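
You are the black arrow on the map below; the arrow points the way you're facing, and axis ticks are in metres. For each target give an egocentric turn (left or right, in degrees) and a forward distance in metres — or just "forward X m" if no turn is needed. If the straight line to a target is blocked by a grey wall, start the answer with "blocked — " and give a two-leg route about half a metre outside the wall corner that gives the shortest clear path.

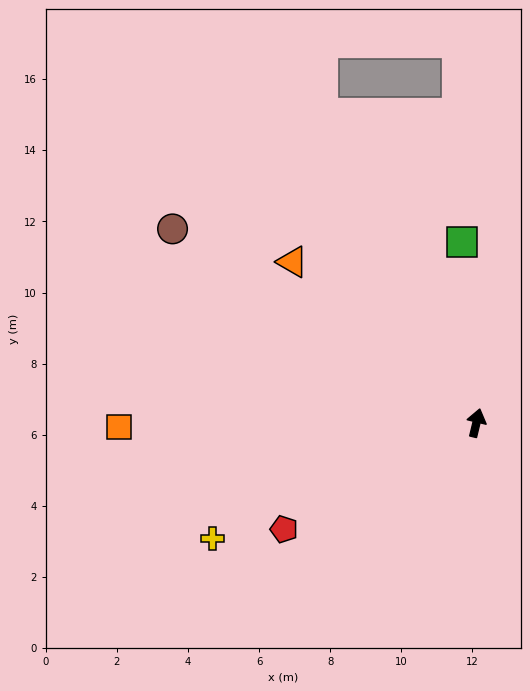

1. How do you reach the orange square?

turn left 104°, forward 10.1 m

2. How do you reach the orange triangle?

turn left 62°, forward 6.9 m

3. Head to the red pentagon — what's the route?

turn left 132°, forward 6.2 m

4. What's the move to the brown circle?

turn left 71°, forward 10.1 m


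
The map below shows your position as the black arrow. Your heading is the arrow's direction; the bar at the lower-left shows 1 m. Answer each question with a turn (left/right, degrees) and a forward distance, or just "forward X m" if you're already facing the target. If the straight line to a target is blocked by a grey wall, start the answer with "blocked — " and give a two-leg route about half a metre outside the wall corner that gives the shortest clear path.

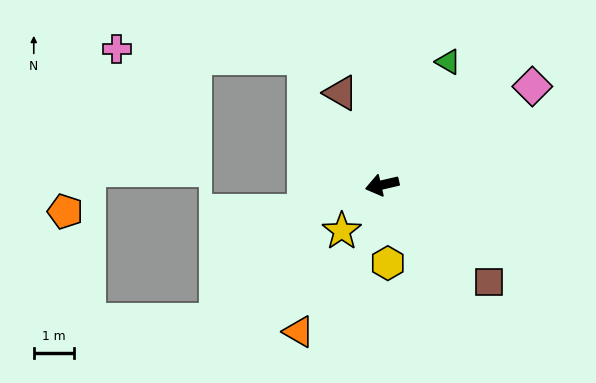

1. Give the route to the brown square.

turn left 125°, forward 3.6 m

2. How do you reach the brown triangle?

turn right 79°, forward 2.5 m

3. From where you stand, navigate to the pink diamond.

turn right 160°, forward 4.5 m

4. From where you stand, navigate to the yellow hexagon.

turn left 81°, forward 2.0 m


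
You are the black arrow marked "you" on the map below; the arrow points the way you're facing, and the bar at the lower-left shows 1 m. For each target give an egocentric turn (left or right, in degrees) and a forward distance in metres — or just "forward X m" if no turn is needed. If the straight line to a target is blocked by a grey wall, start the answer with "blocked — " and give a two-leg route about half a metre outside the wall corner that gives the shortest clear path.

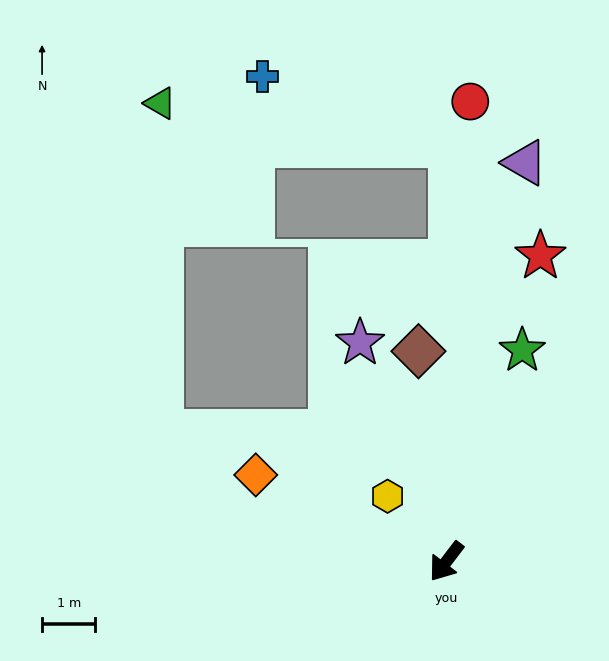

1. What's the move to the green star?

turn right 162°, forward 4.2 m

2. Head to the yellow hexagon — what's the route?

turn right 101°, forward 1.6 m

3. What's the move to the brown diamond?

turn right 135°, forward 4.0 m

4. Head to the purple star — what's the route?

turn right 121°, forward 4.4 m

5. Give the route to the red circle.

turn right 146°, forward 8.6 m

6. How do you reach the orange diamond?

turn right 77°, forward 3.9 m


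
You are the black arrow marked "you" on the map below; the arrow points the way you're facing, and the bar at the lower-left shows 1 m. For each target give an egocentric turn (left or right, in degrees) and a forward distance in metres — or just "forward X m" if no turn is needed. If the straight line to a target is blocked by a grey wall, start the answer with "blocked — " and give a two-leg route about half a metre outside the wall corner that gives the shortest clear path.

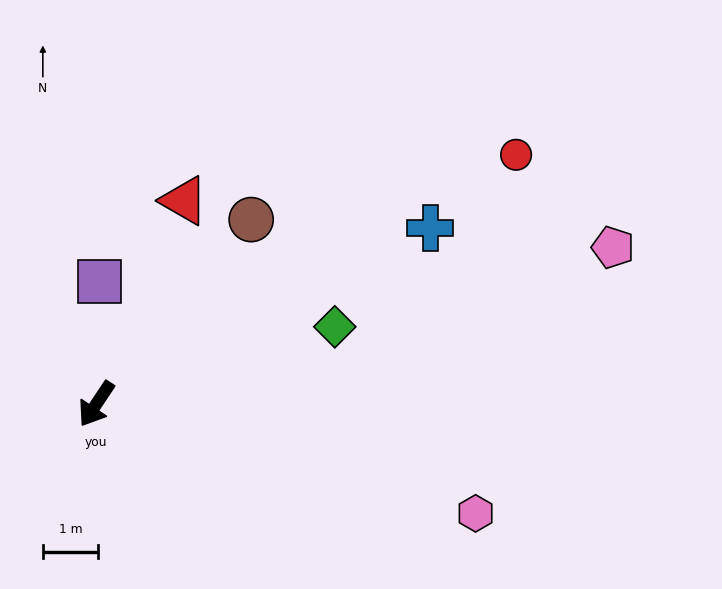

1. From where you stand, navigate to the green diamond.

turn left 142°, forward 4.6 m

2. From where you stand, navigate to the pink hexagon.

turn left 108°, forward 7.2 m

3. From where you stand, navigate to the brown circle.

turn left 174°, forward 4.4 m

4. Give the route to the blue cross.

turn left 151°, forward 6.9 m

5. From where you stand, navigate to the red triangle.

turn right 170°, forward 4.0 m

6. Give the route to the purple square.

turn right 148°, forward 2.2 m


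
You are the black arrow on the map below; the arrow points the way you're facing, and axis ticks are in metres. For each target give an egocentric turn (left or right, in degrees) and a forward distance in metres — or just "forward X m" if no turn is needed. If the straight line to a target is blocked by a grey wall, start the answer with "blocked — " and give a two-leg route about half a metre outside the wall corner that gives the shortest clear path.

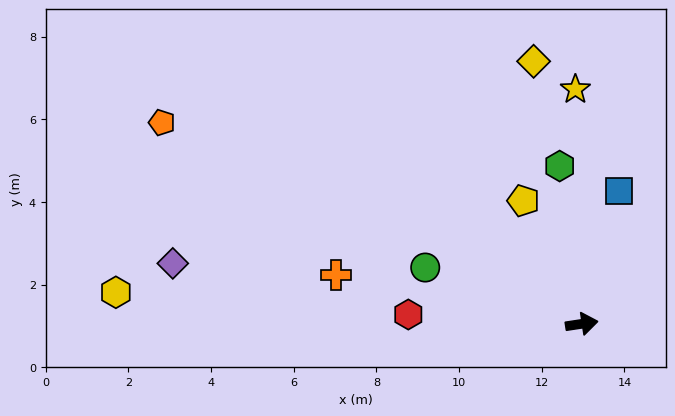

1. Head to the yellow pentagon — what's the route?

turn left 107°, forward 3.3 m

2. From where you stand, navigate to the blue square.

turn left 66°, forward 3.3 m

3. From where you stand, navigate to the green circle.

turn left 152°, forward 4.0 m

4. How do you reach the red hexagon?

turn left 168°, forward 4.2 m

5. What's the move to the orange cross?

turn left 160°, forward 6.1 m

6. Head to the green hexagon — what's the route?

turn left 89°, forward 3.9 m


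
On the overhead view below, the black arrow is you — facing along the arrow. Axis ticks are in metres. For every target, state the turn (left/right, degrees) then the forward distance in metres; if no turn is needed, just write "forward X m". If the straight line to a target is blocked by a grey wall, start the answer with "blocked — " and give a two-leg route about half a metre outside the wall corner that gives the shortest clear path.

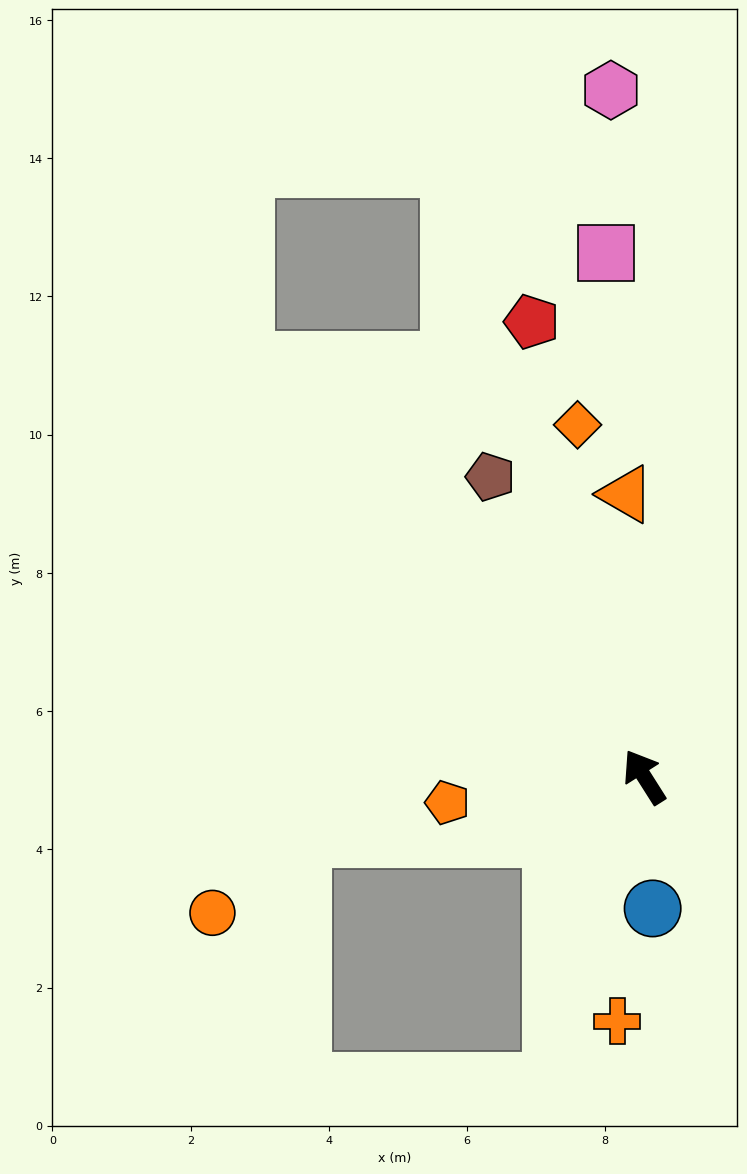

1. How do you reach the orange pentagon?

turn left 65°, forward 2.9 m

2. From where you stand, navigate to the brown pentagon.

turn right 5°, forward 4.9 m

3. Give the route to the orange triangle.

turn right 29°, forward 4.1 m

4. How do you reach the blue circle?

turn left 151°, forward 1.9 m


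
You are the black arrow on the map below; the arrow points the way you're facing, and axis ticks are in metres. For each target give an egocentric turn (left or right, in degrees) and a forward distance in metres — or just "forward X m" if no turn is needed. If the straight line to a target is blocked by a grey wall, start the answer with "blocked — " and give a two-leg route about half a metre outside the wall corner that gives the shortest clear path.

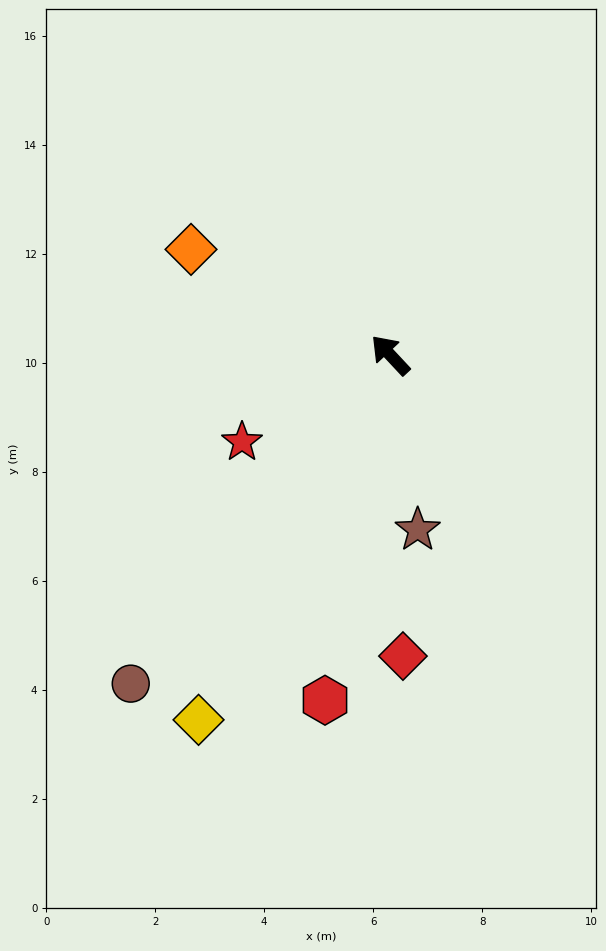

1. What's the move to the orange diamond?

turn left 19°, forward 4.1 m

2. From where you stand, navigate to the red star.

turn left 77°, forward 3.2 m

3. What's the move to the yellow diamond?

turn left 109°, forward 7.6 m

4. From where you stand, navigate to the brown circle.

turn left 99°, forward 7.7 m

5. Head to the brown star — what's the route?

turn left 146°, forward 3.2 m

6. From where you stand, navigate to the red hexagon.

turn left 126°, forward 6.4 m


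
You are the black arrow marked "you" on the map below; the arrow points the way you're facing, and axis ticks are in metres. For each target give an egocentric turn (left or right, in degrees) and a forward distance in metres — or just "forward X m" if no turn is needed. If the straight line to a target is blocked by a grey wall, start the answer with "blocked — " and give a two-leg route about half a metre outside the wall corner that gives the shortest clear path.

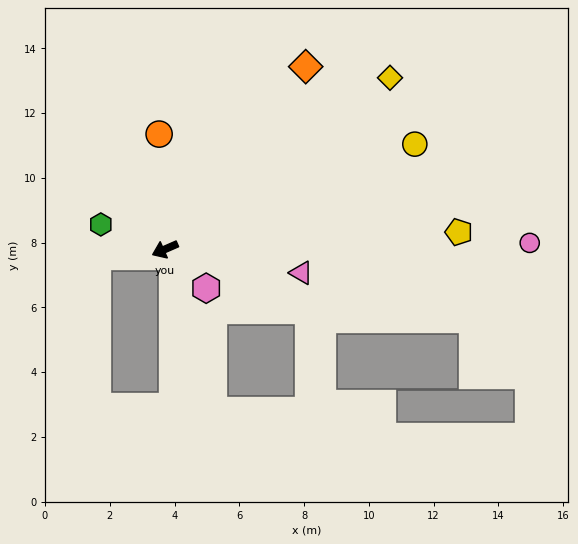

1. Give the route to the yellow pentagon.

turn left 160°, forward 9.1 m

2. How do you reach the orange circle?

turn right 111°, forward 3.6 m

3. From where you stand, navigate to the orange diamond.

turn right 151°, forward 7.1 m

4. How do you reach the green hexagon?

turn right 45°, forward 2.1 m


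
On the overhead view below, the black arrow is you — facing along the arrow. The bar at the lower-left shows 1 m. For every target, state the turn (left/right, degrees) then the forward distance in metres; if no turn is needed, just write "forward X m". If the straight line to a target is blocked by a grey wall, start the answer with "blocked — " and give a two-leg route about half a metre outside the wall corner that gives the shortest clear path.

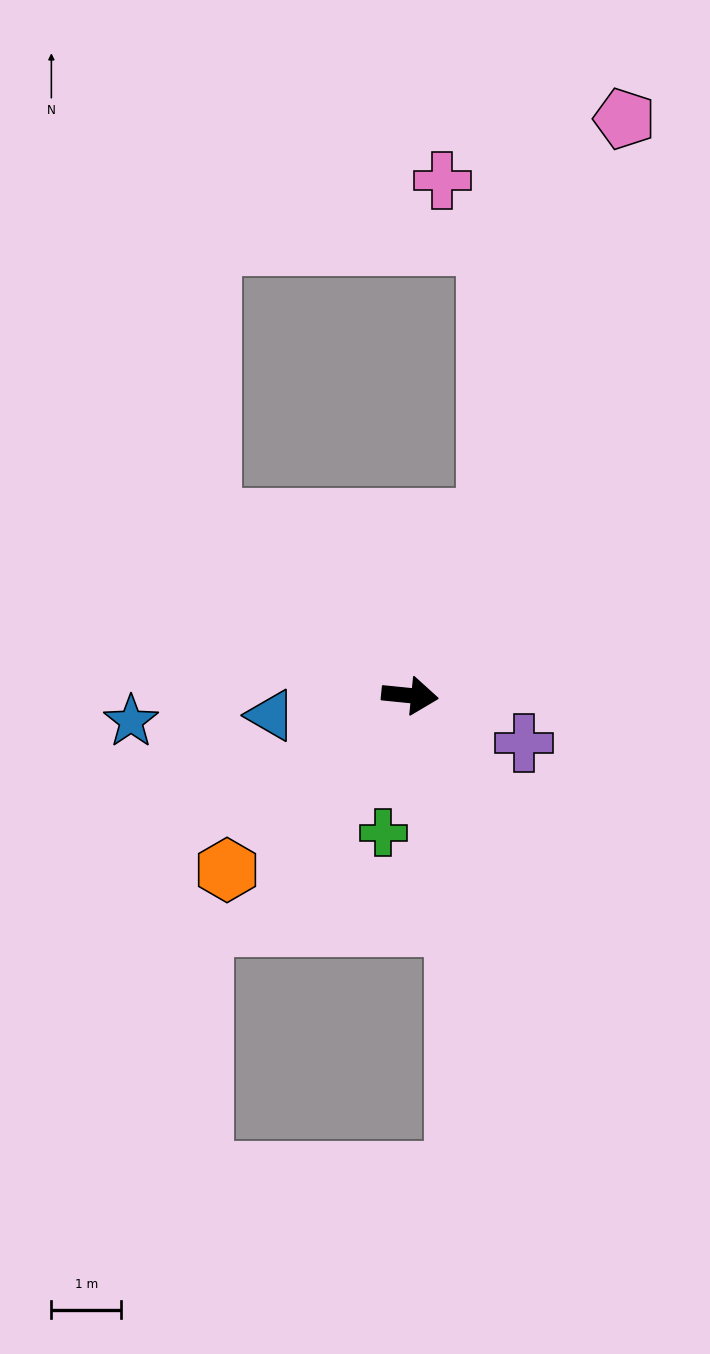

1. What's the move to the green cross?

turn right 95°, forward 2.0 m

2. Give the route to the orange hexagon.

turn right 131°, forward 3.6 m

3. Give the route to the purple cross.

turn right 17°, forward 1.8 m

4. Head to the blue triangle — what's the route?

turn right 166°, forward 2.0 m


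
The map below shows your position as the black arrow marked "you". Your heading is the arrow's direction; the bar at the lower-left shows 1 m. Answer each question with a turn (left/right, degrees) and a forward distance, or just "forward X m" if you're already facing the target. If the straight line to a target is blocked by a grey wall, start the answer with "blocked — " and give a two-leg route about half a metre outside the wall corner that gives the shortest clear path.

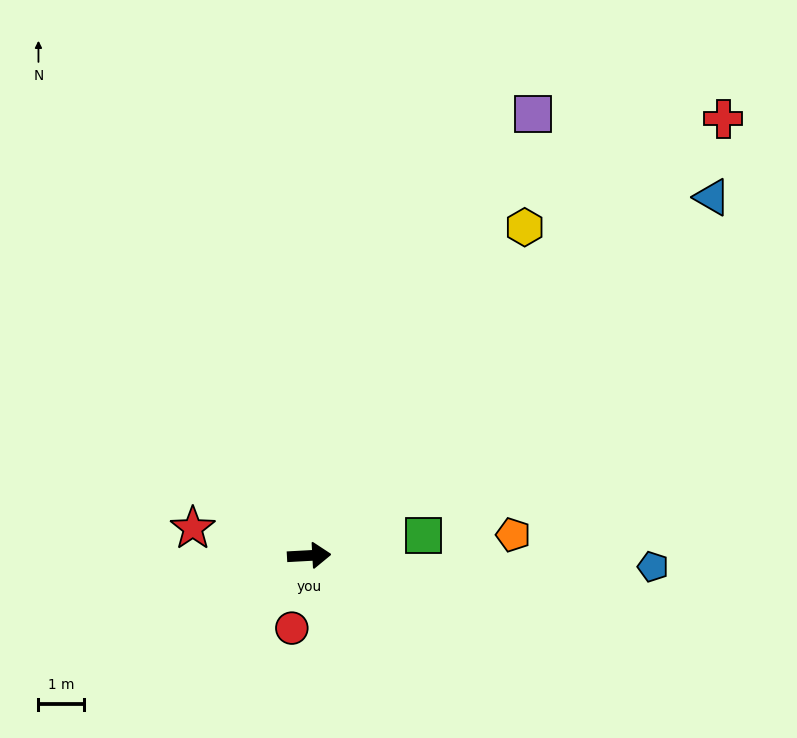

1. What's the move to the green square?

turn left 7°, forward 2.5 m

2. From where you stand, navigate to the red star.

turn left 164°, forward 2.6 m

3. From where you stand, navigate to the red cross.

turn left 43°, forward 13.1 m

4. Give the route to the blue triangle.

turn left 39°, forward 11.7 m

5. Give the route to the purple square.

turn left 60°, forward 10.8 m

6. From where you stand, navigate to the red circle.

turn right 106°, forward 1.6 m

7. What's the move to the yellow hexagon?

turn left 54°, forward 8.5 m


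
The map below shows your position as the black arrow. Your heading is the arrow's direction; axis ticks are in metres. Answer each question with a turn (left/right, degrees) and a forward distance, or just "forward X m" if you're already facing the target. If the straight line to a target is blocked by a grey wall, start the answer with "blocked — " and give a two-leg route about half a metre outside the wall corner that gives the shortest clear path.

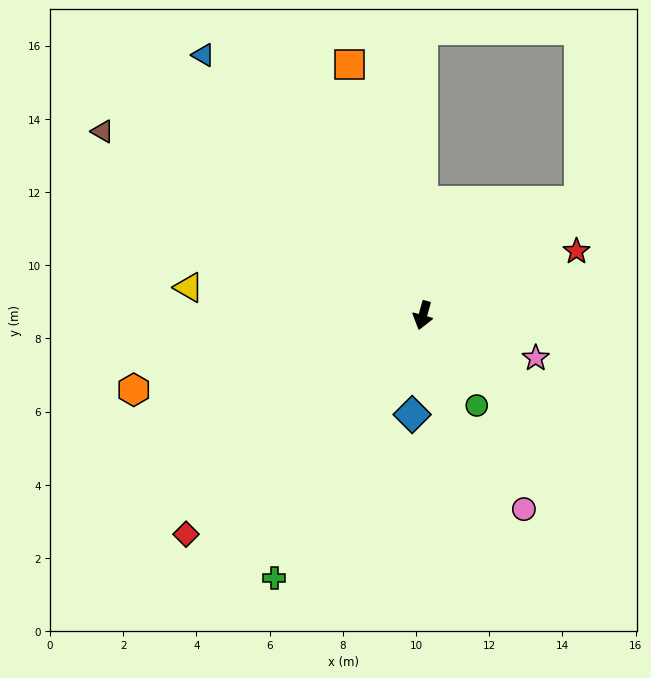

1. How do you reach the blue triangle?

turn right 124°, forward 9.3 m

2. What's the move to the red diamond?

turn right 32°, forward 8.8 m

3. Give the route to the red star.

turn left 128°, forward 4.5 m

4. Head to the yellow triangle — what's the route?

turn right 81°, forward 6.4 m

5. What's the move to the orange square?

turn right 148°, forward 7.1 m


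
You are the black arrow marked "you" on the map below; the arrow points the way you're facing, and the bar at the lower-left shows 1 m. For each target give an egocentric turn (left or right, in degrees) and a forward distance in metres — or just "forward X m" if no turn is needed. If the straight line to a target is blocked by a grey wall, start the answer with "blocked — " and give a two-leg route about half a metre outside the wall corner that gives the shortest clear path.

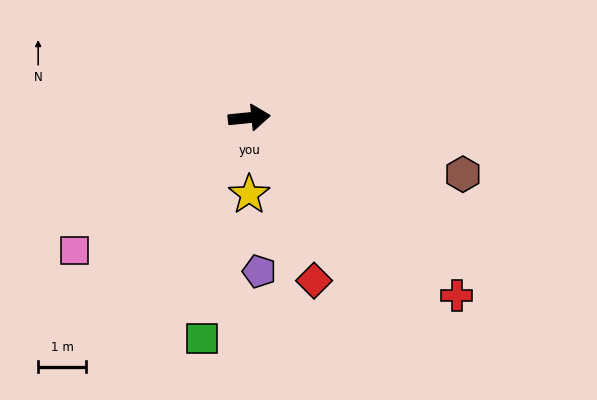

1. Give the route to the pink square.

turn right 148°, forward 4.6 m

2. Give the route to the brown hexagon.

turn right 21°, forward 4.6 m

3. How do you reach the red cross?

turn right 46°, forward 5.7 m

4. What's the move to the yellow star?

turn right 96°, forward 1.6 m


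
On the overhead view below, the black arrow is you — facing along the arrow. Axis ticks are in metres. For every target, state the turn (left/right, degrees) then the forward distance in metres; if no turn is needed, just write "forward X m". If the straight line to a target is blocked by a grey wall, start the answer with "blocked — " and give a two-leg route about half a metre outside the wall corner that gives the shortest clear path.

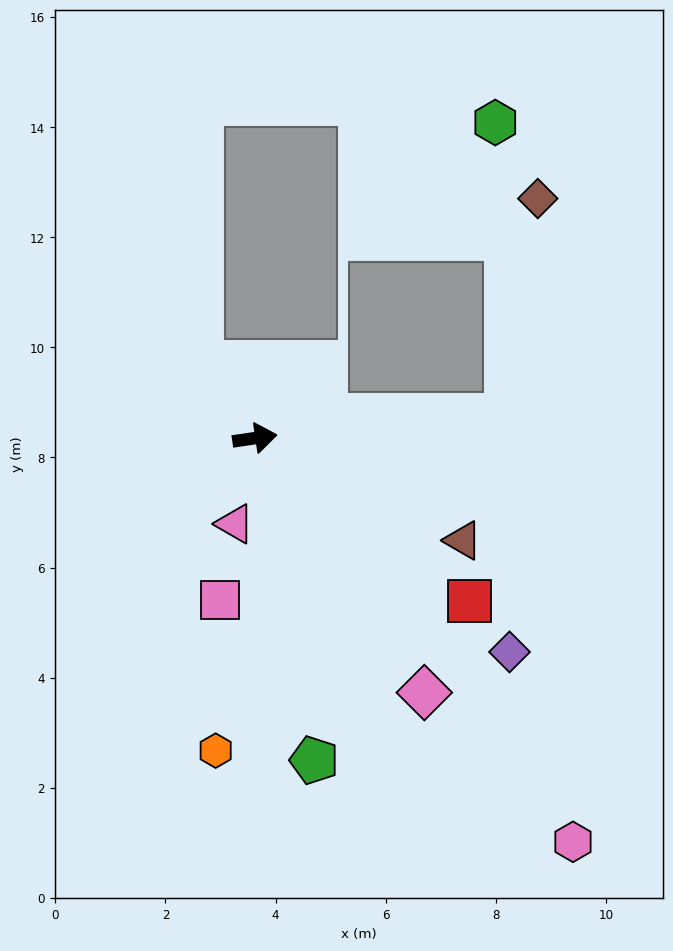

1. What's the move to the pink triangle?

turn right 112°, forward 1.6 m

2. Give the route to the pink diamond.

turn right 65°, forward 5.6 m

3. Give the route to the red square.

turn right 46°, forward 4.9 m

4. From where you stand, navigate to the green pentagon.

turn right 88°, forward 5.9 m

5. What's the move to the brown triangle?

turn right 35°, forward 4.2 m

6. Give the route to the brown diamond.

blocked — turn right 4°, forward 4.6 m, then turn left 78°, forward 4.0 m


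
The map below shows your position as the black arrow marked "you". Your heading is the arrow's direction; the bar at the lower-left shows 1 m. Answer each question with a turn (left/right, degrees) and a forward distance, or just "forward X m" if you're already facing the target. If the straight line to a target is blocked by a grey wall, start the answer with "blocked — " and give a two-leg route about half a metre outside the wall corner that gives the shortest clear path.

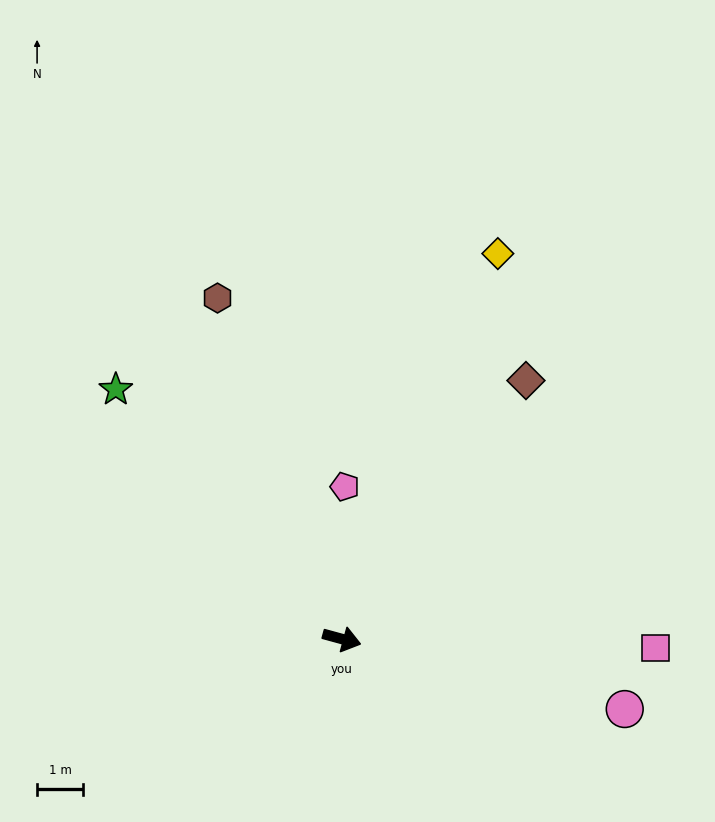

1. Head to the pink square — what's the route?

turn left 14°, forward 6.8 m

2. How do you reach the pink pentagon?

turn left 104°, forward 3.3 m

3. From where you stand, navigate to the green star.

turn left 147°, forward 7.3 m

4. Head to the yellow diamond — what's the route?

turn left 83°, forward 9.1 m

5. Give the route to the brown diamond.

turn left 70°, forward 6.9 m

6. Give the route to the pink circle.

forward 6.3 m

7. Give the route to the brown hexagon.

turn left 125°, forward 7.9 m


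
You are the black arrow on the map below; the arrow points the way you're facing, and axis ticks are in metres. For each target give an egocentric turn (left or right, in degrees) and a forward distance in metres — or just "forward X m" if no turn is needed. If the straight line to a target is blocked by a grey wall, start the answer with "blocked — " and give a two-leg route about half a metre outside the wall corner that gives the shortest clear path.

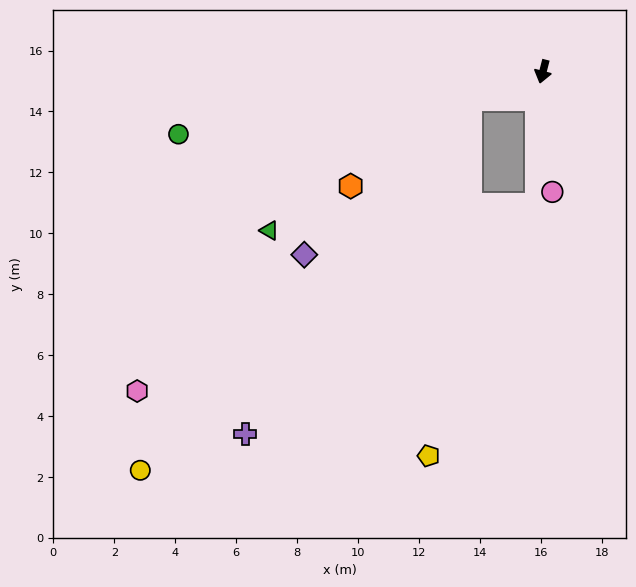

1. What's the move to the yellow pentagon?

blocked — turn right 56°, forward 2.6 m, then turn left 64°, forward 11.8 m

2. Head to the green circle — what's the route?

turn right 66°, forward 12.1 m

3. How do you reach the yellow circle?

blocked — turn right 56°, forward 2.6 m, then turn left 29°, forward 16.3 m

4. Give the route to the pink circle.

turn left 19°, forward 4.0 m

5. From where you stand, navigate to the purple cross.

blocked — turn right 56°, forward 2.6 m, then turn left 37°, forward 13.2 m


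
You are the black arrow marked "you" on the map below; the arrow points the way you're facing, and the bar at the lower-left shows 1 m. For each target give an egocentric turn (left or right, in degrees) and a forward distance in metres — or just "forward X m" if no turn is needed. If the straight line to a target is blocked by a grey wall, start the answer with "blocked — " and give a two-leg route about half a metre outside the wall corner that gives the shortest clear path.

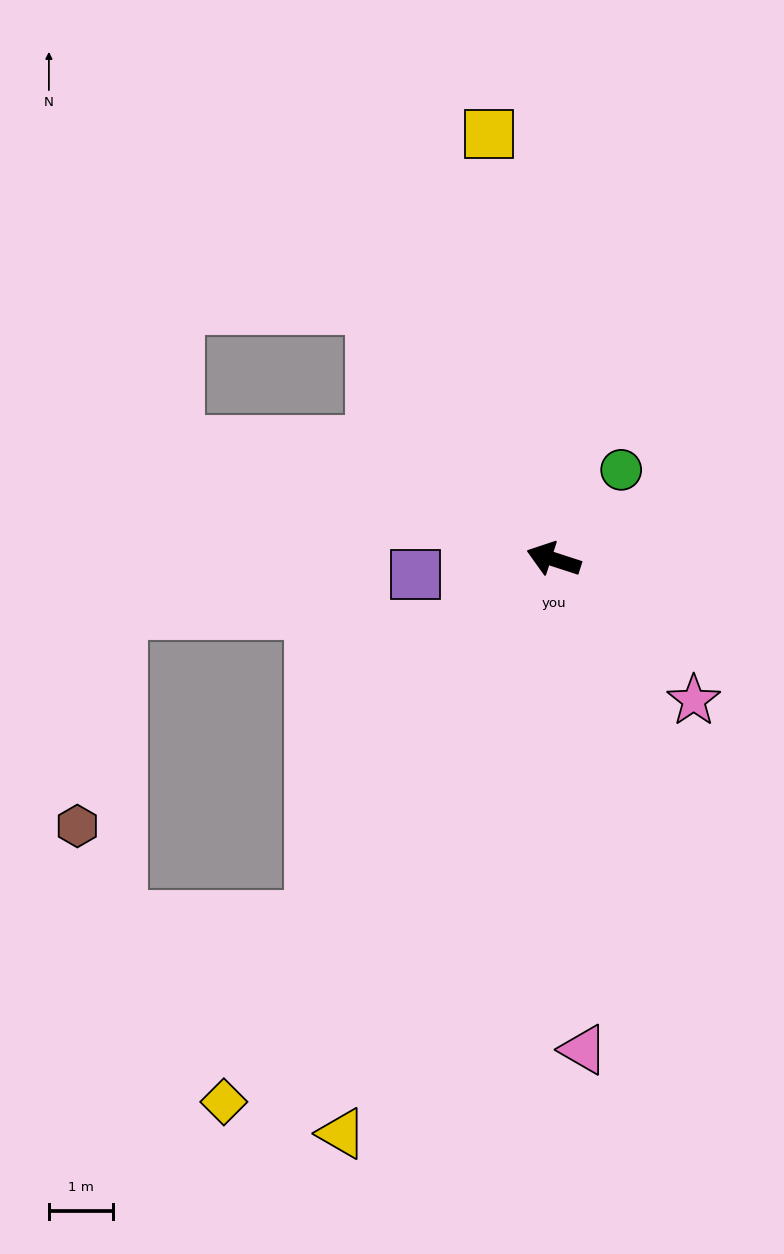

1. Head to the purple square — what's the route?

turn left 24°, forward 2.2 m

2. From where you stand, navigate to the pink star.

turn left 153°, forward 3.1 m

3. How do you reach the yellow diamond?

turn left 77°, forward 10.0 m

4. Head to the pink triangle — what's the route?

turn left 111°, forward 7.7 m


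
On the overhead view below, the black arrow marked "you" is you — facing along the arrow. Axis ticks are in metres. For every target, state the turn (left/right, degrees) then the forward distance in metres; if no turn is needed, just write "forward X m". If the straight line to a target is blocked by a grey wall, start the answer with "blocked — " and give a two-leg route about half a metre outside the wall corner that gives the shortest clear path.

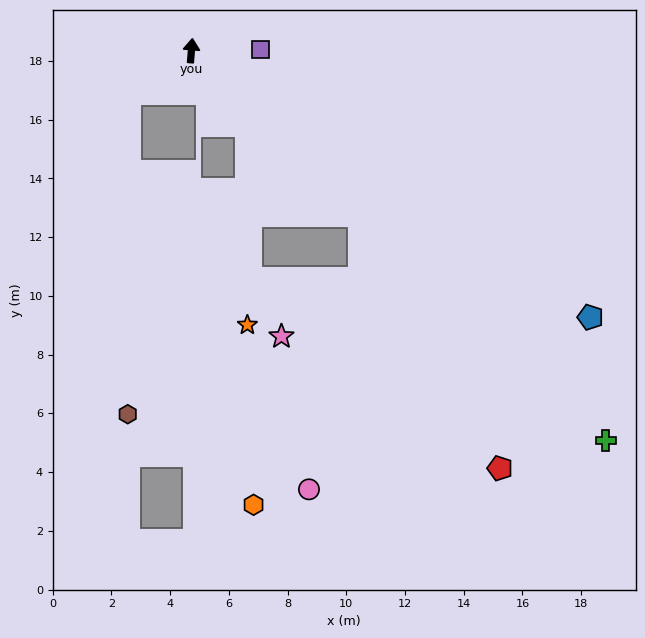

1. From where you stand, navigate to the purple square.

turn right 84°, forward 2.3 m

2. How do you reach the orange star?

blocked — turn right 138°, forward 3.1 m, then turn right 37°, forward 6.8 m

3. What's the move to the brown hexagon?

blocked — turn left 129°, forward 2.6 m, then turn left 55°, forward 11.0 m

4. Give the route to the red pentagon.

blocked — turn right 129°, forward 8.0 m, then turn right 17°, forward 9.9 m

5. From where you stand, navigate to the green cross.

turn right 128°, forward 19.4 m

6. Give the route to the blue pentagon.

turn right 119°, forward 16.3 m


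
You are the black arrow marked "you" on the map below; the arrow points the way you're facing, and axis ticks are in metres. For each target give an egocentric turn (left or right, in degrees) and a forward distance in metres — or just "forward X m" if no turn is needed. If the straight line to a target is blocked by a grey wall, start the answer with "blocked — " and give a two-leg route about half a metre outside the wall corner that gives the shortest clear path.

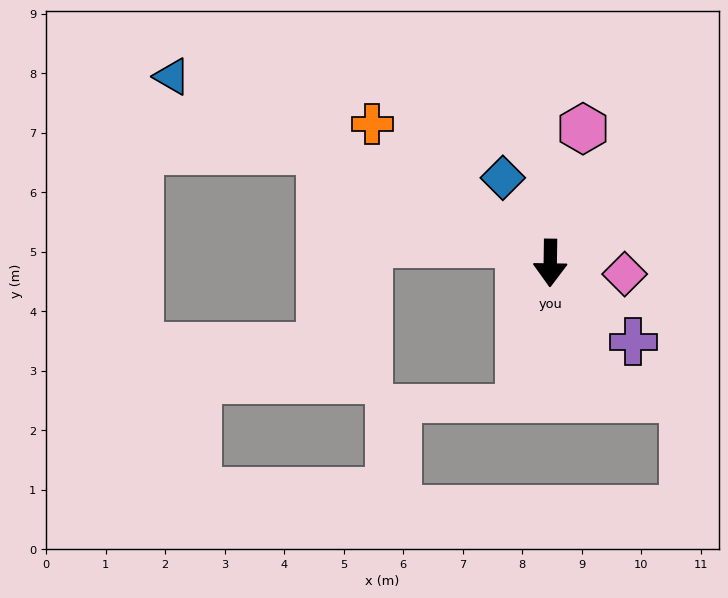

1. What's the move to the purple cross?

turn left 47°, forward 1.9 m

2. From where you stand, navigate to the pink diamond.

turn left 82°, forward 1.3 m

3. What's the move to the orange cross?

turn right 127°, forward 3.8 m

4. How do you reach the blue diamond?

turn right 150°, forward 1.6 m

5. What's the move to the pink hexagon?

turn left 167°, forward 2.3 m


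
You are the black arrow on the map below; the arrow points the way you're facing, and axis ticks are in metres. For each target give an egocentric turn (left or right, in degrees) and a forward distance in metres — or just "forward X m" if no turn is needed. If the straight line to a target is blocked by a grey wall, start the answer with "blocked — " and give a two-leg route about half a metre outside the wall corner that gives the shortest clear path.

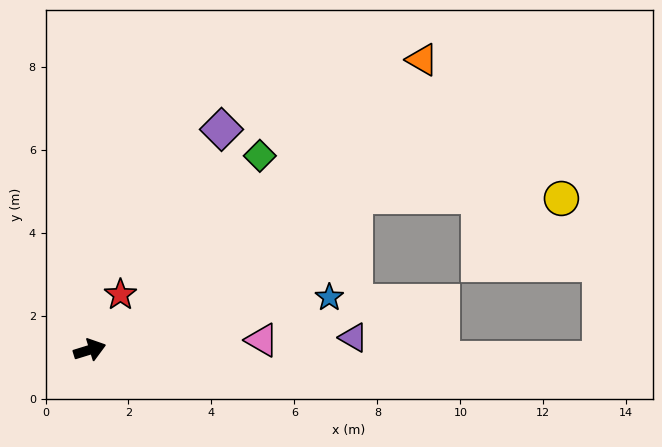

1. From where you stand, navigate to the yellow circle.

blocked — turn left 13°, forward 7.4 m, then turn right 31°, forward 5.0 m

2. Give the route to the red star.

turn left 44°, forward 1.5 m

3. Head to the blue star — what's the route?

turn right 5°, forward 5.9 m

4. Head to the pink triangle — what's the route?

turn right 14°, forward 4.2 m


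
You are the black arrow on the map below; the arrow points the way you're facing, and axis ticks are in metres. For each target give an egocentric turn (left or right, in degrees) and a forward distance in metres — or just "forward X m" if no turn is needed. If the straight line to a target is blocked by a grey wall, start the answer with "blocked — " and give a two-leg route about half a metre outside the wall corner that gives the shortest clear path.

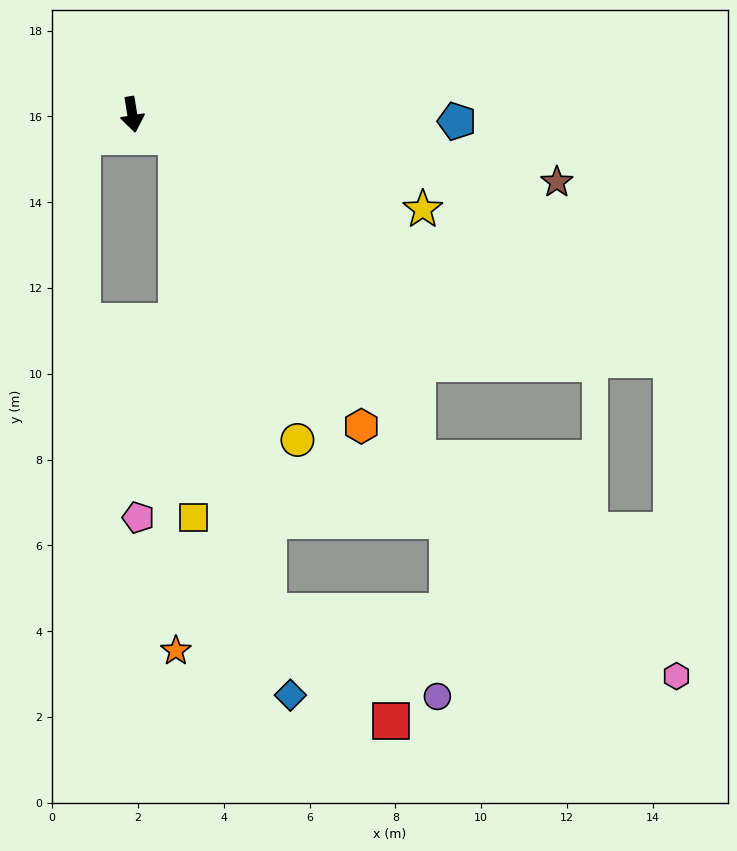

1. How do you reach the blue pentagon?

turn left 80°, forward 7.6 m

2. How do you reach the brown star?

turn left 72°, forward 10.0 m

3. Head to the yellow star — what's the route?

turn left 63°, forward 7.1 m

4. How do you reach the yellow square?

blocked — turn left 54°, forward 1.1 m, then turn right 61°, forward 8.9 m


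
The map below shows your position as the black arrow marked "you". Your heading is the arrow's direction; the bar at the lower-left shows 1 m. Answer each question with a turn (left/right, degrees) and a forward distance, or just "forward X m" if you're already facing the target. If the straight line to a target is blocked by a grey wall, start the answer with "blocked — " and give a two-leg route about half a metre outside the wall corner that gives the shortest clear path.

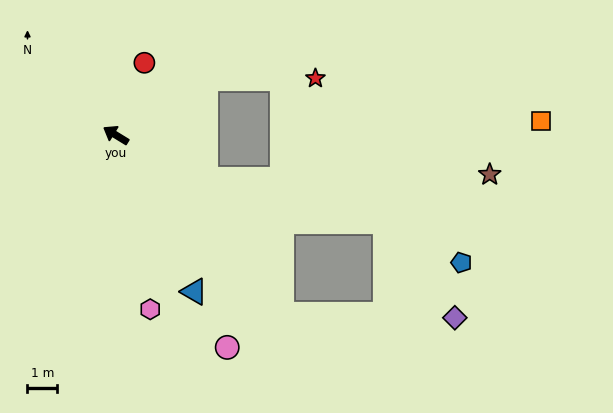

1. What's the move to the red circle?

turn right 80°, forward 2.6 m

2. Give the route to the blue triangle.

turn left 148°, forward 5.9 m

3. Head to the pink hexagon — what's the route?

turn left 133°, forward 6.0 m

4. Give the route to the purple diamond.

blocked — turn left 164°, forward 8.2 m, then turn left 46°, forward 5.8 m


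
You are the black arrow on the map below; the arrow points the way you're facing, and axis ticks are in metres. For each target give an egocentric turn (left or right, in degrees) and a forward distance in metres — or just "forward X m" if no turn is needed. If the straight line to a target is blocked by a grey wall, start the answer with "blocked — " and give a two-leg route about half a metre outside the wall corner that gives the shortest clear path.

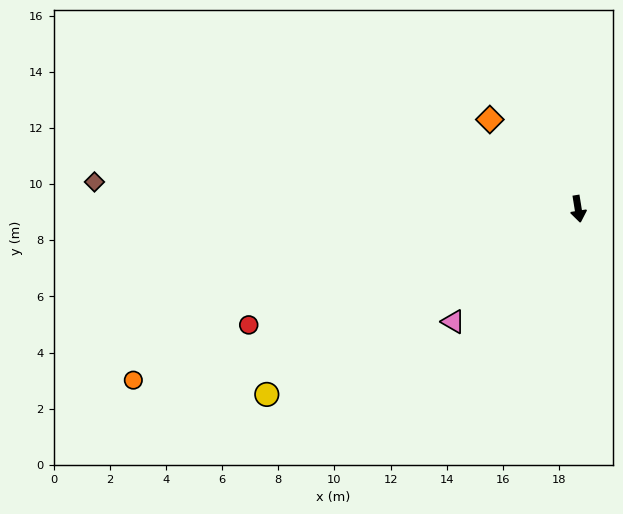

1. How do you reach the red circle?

turn right 80°, forward 12.4 m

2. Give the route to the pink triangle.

turn right 57°, forward 6.0 m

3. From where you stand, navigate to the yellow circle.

turn right 68°, forward 12.9 m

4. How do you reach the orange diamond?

turn right 144°, forward 4.5 m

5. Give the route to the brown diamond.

turn right 102°, forward 17.3 m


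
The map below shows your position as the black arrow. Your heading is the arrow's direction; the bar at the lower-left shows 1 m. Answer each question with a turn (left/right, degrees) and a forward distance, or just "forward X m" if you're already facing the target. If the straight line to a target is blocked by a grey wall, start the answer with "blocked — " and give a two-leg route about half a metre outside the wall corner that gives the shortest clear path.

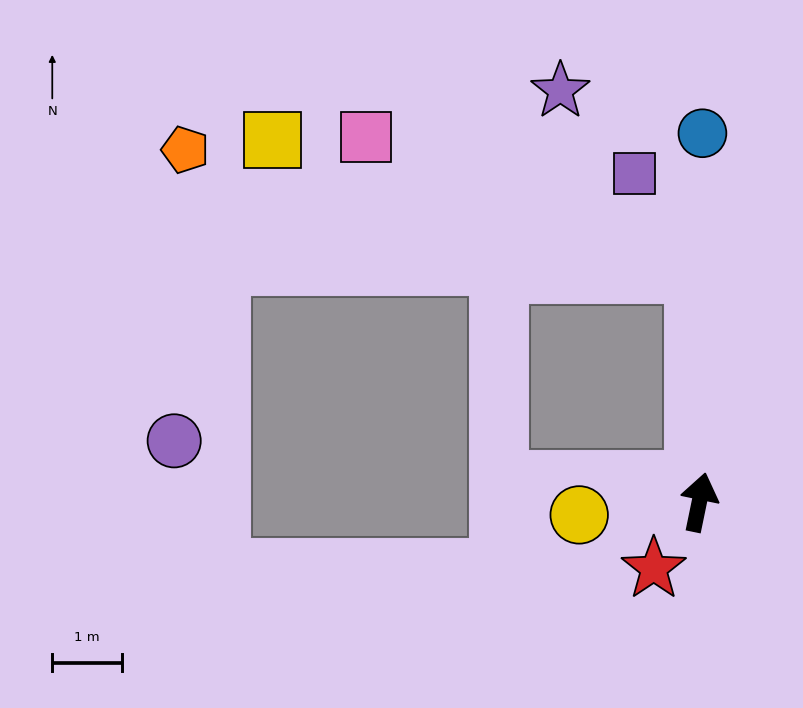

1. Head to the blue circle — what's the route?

turn left 11°, forward 5.3 m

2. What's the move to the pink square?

blocked — turn left 13°, forward 3.3 m, then turn left 66°, forward 5.1 m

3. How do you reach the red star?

turn left 157°, forward 1.2 m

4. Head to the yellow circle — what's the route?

turn left 108°, forward 1.7 m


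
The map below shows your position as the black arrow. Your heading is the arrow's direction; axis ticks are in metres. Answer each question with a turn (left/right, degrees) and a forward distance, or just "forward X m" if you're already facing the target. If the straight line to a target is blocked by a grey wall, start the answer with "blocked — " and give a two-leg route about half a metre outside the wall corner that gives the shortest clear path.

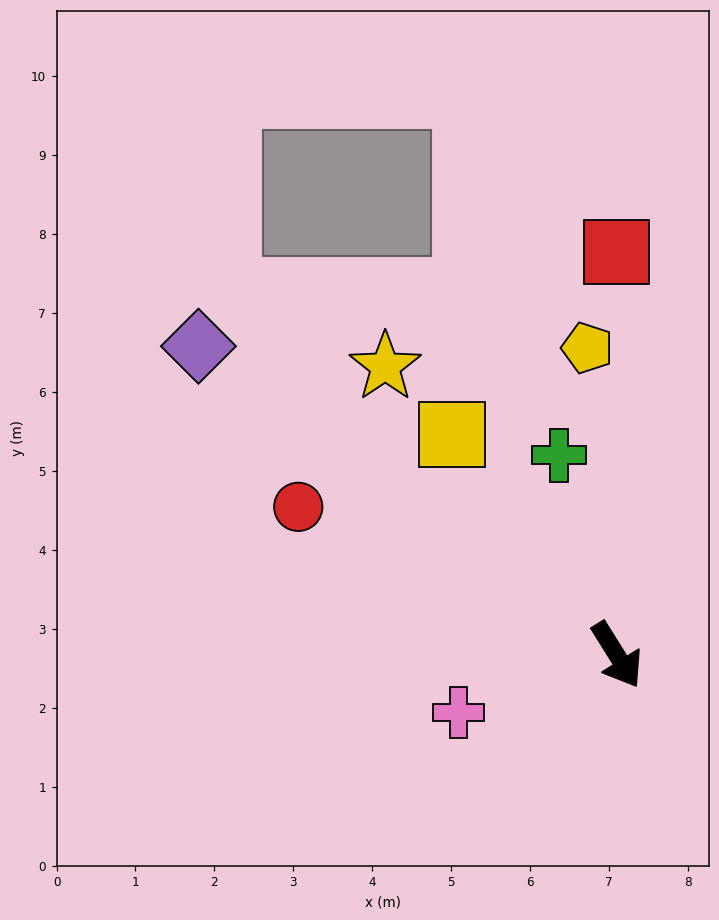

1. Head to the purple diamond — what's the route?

turn right 158°, forward 6.6 m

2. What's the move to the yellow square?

turn right 175°, forward 3.5 m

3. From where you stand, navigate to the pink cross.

turn right 102°, forward 2.1 m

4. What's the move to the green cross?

turn left 164°, forward 2.6 m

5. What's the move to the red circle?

turn right 147°, forward 4.5 m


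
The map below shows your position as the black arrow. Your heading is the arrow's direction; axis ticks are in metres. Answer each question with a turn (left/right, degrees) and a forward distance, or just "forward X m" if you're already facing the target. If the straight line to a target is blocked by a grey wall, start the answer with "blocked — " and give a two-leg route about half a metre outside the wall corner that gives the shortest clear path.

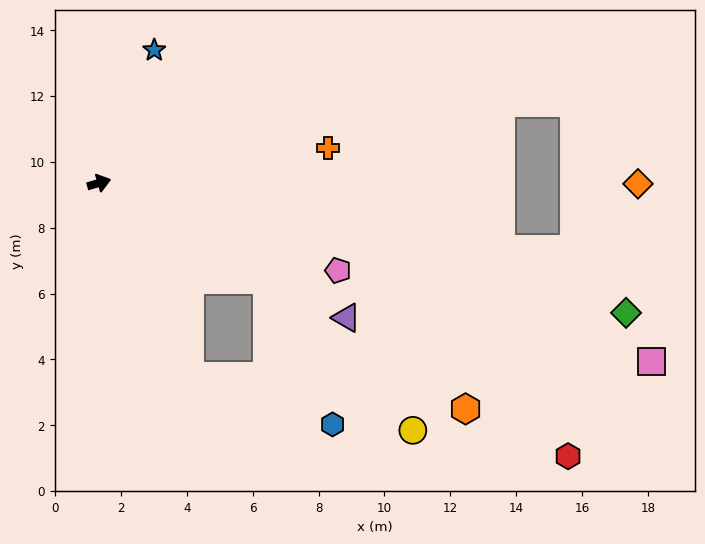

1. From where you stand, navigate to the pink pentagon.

turn right 37°, forward 7.7 m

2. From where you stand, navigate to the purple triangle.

turn right 45°, forward 8.6 m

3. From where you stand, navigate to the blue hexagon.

blocked — turn right 47°, forward 5.9 m, then turn right 35°, forward 4.8 m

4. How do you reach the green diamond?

turn right 30°, forward 16.5 m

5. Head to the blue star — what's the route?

turn left 51°, forward 4.4 m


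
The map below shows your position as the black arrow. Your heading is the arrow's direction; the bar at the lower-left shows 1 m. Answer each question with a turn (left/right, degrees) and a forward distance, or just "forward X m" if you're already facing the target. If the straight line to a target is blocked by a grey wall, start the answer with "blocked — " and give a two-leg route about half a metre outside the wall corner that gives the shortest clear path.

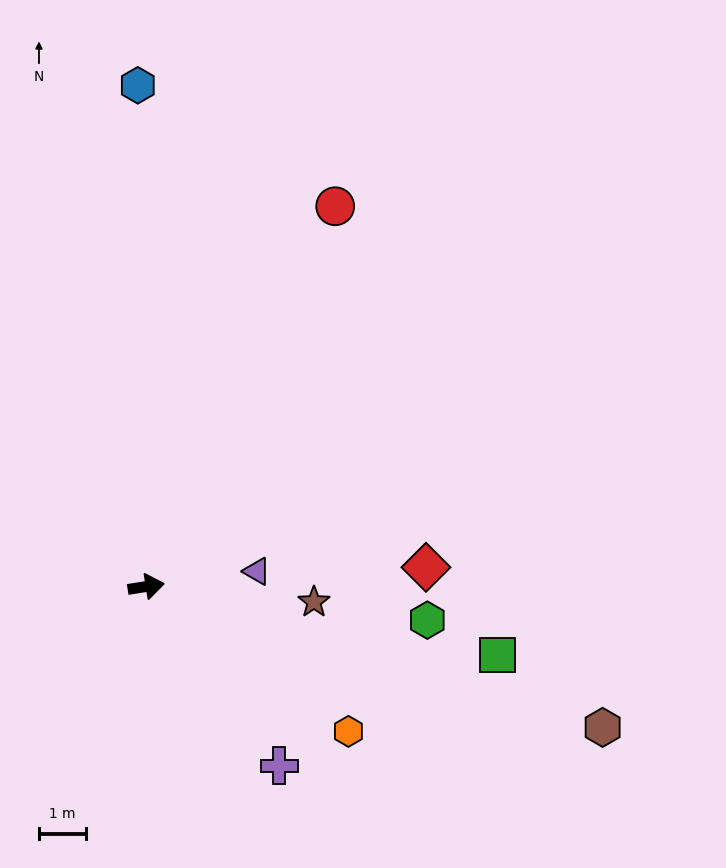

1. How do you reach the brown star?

turn right 14°, forward 3.6 m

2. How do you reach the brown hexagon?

turn right 26°, forward 10.2 m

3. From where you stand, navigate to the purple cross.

turn right 62°, forward 4.8 m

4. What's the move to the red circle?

turn left 55°, forward 9.1 m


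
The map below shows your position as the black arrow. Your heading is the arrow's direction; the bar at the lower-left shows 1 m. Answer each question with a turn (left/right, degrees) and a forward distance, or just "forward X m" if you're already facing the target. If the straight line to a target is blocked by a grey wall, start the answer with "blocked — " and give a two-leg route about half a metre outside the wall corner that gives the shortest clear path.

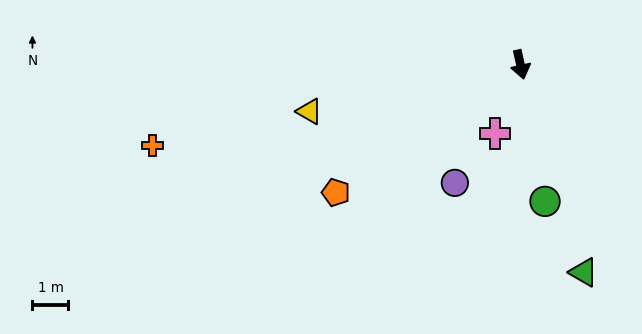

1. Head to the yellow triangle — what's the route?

turn right 90°, forward 6.0 m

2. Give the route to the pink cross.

turn right 33°, forward 2.0 m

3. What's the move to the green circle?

turn right 2°, forward 3.9 m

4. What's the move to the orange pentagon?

turn right 68°, forward 6.2 m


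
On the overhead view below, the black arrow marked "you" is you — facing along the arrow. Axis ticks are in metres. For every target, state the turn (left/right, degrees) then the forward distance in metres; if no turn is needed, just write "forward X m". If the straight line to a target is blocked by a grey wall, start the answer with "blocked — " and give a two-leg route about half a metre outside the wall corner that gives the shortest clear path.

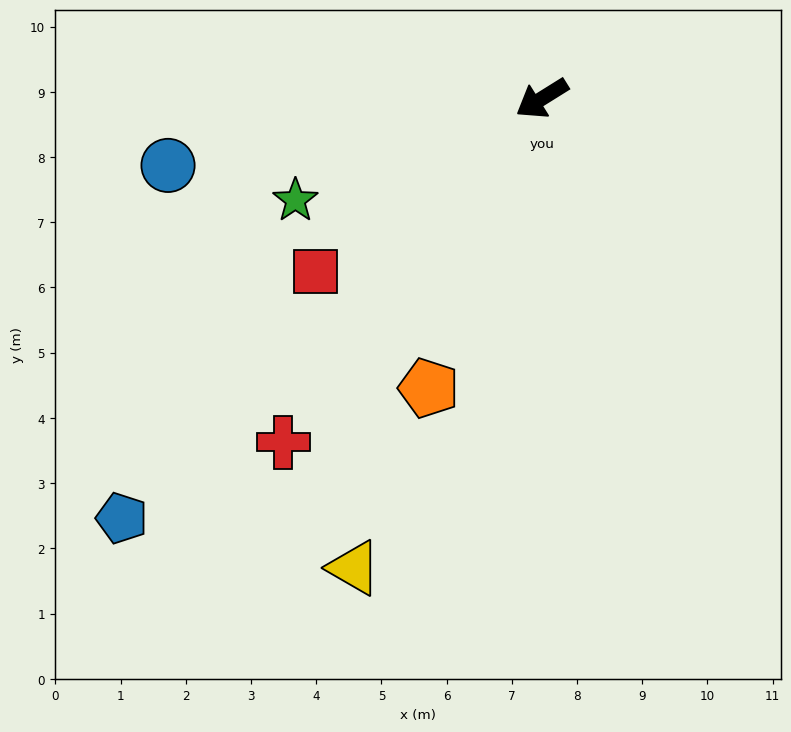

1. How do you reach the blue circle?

turn right 22°, forward 5.8 m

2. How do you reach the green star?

turn right 10°, forward 4.1 m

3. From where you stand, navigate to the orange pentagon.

turn left 37°, forward 4.8 m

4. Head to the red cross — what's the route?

turn left 21°, forward 6.6 m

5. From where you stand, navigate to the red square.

turn left 5°, forward 4.4 m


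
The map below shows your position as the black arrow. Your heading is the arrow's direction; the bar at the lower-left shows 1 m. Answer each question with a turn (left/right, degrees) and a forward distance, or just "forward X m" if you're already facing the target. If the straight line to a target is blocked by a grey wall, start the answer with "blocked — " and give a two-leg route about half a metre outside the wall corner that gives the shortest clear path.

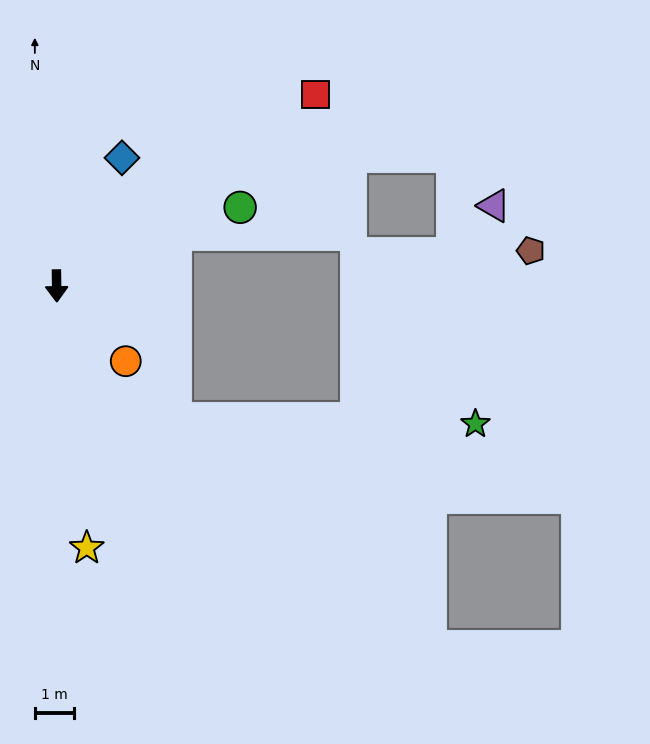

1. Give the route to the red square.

turn left 126°, forward 8.1 m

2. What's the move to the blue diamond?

turn left 152°, forward 3.6 m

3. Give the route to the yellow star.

turn left 6°, forward 6.7 m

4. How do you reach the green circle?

turn left 112°, forward 5.0 m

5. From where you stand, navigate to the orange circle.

turn left 42°, forward 2.6 m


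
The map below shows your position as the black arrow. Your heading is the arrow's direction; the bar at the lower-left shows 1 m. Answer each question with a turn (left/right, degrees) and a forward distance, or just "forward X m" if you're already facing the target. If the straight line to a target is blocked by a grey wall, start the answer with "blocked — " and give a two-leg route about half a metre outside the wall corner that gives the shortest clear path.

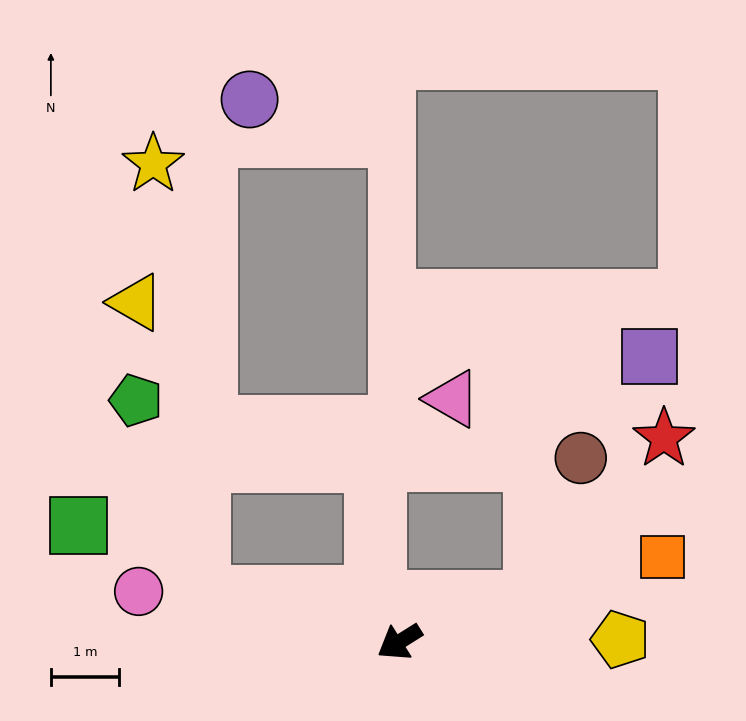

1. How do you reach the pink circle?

turn right 43°, forward 3.9 m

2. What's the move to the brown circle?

blocked — turn left 166°, forward 2.1 m, then turn left 53°, forward 2.2 m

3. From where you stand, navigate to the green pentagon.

blocked — turn right 46°, forward 3.0 m, then turn right 58°, forward 3.0 m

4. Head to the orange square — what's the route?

turn left 166°, forward 4.1 m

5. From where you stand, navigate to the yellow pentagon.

turn left 149°, forward 3.3 m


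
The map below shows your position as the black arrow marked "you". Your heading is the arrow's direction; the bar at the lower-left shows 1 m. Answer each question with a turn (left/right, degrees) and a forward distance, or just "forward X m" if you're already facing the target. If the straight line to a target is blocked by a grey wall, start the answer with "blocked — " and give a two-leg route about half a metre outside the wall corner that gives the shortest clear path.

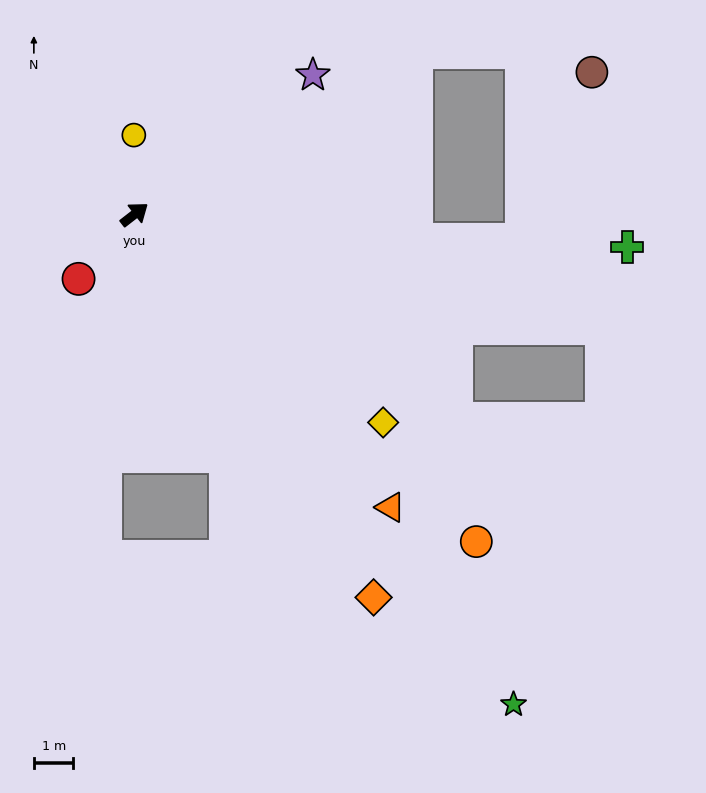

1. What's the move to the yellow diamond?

turn right 78°, forward 8.2 m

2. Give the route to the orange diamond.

turn right 96°, forward 11.4 m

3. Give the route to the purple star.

forward 5.7 m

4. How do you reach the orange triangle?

turn right 87°, forward 9.8 m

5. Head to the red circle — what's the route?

turn right 169°, forward 2.2 m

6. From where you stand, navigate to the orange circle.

turn right 82°, forward 12.0 m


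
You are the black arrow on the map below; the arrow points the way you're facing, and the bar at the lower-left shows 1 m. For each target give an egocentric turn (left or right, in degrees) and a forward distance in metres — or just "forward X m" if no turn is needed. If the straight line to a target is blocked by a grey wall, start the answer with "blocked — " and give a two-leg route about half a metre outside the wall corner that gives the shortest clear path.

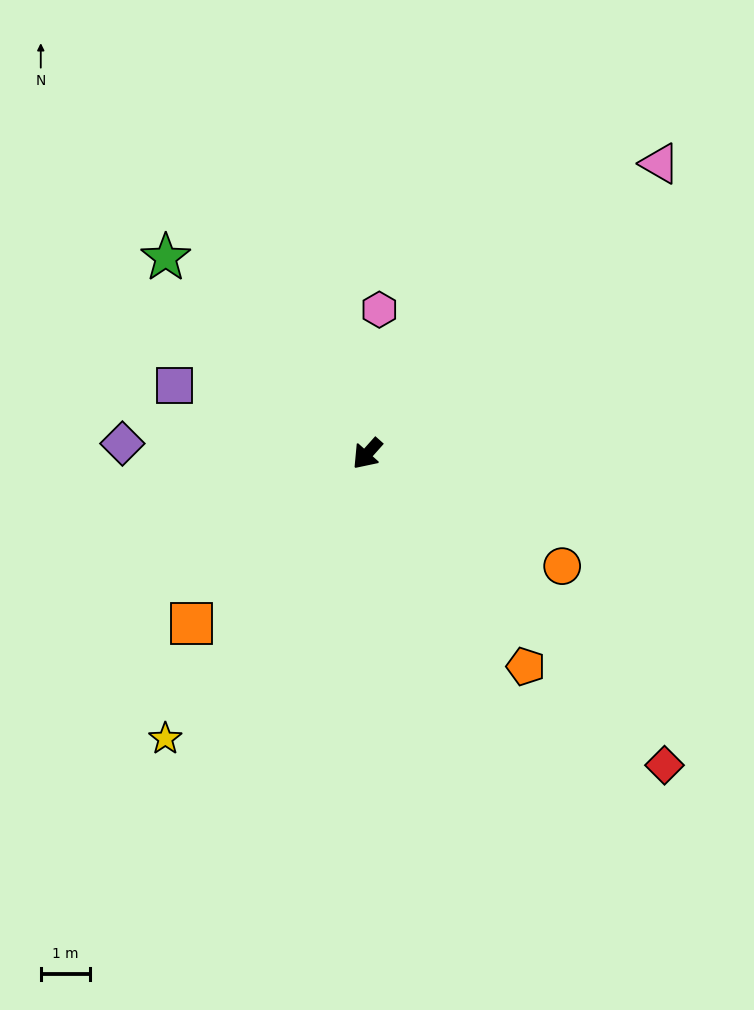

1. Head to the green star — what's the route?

turn right 93°, forward 5.7 m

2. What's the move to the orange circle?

turn left 102°, forward 4.5 m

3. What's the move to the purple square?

turn right 68°, forward 4.1 m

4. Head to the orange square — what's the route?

turn right 4°, forward 4.9 m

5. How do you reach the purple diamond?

turn right 51°, forward 4.9 m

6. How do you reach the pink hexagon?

turn right 143°, forward 2.9 m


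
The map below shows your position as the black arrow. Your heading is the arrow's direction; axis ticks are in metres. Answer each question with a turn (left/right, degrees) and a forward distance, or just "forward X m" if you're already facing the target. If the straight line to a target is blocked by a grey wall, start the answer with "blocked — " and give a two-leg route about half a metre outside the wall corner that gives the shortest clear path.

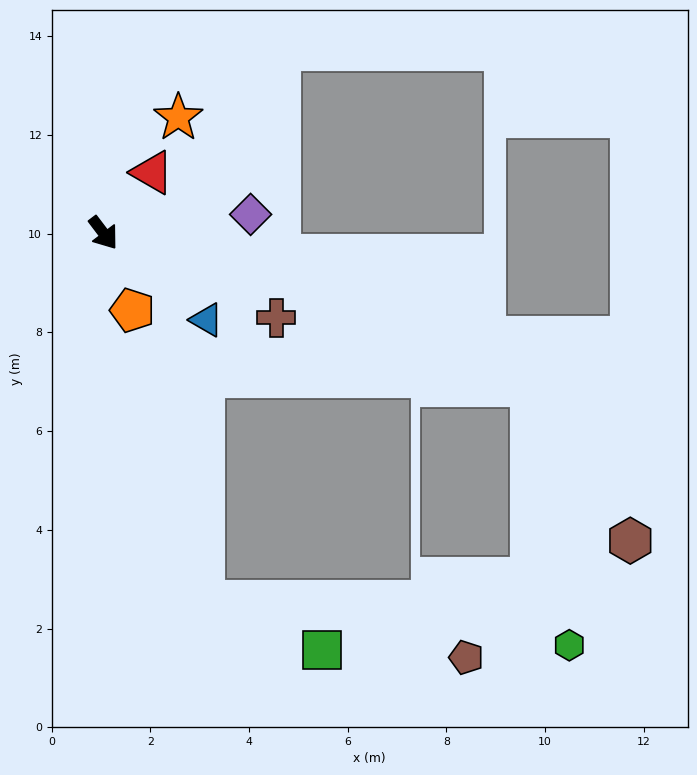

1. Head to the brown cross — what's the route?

turn left 27°, forward 3.9 m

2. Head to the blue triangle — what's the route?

turn left 13°, forward 2.7 m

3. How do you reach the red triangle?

turn left 104°, forward 1.6 m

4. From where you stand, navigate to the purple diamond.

turn left 60°, forward 3.0 m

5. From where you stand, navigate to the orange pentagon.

turn right 17°, forward 1.7 m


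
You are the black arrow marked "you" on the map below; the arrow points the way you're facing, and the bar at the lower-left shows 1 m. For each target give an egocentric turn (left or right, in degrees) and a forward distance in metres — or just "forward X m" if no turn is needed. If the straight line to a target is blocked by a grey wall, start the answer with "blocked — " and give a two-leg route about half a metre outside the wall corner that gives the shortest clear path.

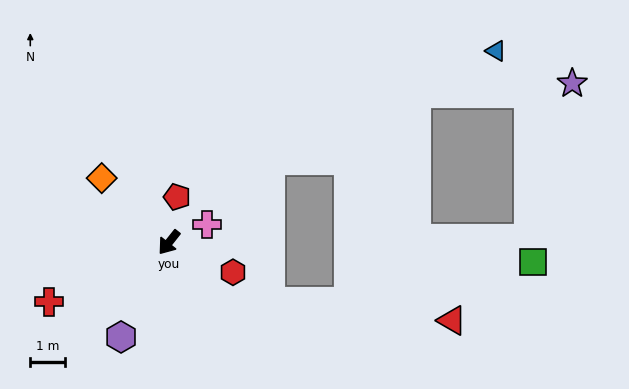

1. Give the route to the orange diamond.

turn right 95°, forward 2.7 m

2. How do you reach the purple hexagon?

turn left 12°, forward 3.1 m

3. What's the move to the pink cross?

turn left 154°, forward 1.2 m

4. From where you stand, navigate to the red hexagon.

turn left 103°, forward 2.1 m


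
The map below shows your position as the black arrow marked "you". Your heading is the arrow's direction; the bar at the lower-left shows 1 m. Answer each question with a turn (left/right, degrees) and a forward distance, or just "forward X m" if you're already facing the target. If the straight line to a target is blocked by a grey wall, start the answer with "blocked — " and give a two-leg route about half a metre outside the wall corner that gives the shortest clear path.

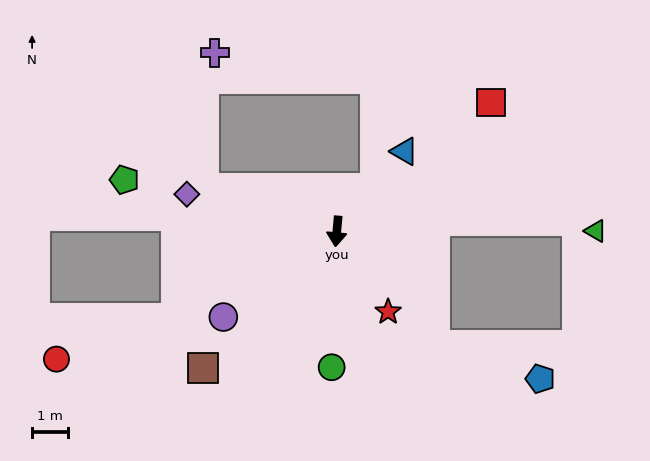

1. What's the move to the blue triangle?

turn left 145°, forward 2.9 m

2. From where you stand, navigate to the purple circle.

turn right 48°, forward 4.0 m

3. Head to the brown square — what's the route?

turn right 39°, forward 5.4 m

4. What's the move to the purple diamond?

turn right 99°, forward 4.3 m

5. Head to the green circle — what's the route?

turn left 3°, forward 3.8 m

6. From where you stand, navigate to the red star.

turn left 38°, forward 2.7 m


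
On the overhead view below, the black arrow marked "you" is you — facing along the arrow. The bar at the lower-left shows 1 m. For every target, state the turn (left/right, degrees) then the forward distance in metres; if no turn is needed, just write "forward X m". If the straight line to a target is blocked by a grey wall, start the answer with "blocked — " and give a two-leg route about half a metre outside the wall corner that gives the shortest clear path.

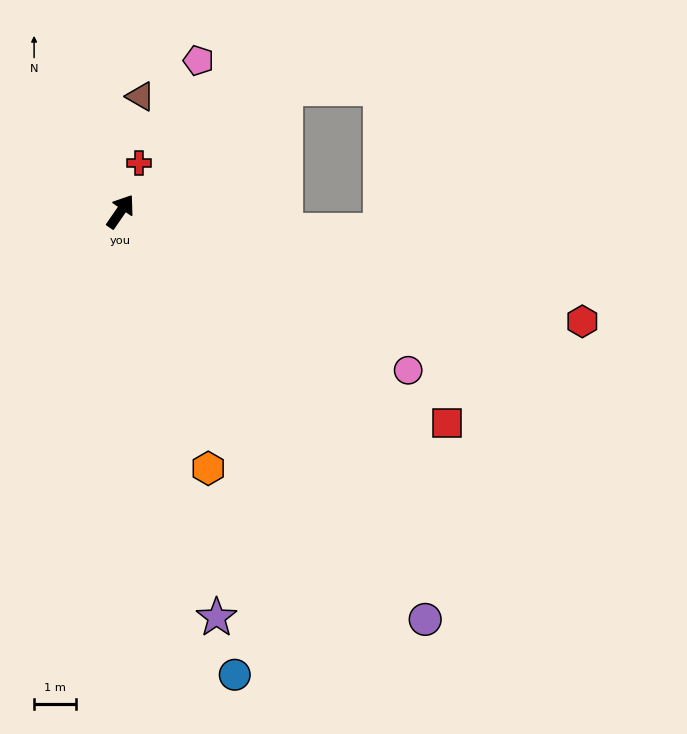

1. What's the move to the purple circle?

turn right 109°, forward 12.2 m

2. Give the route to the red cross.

turn left 14°, forward 1.2 m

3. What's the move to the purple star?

turn right 132°, forward 10.0 m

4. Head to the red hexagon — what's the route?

turn right 69°, forward 11.4 m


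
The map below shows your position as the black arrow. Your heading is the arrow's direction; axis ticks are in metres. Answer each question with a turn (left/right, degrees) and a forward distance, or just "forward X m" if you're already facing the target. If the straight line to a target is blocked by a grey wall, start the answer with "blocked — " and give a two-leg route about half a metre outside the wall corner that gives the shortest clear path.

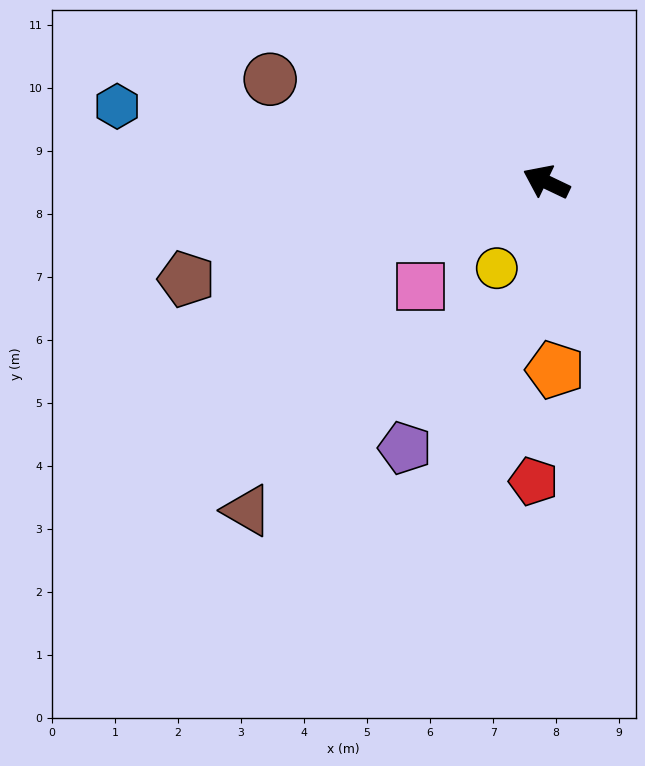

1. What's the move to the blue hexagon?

turn left 16°, forward 6.9 m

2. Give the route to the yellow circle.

turn left 86°, forward 1.6 m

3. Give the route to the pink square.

turn left 65°, forward 2.6 m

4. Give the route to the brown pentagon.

turn left 41°, forward 5.9 m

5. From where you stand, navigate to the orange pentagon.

turn left 118°, forward 3.0 m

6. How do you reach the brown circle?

turn left 5°, forward 4.7 m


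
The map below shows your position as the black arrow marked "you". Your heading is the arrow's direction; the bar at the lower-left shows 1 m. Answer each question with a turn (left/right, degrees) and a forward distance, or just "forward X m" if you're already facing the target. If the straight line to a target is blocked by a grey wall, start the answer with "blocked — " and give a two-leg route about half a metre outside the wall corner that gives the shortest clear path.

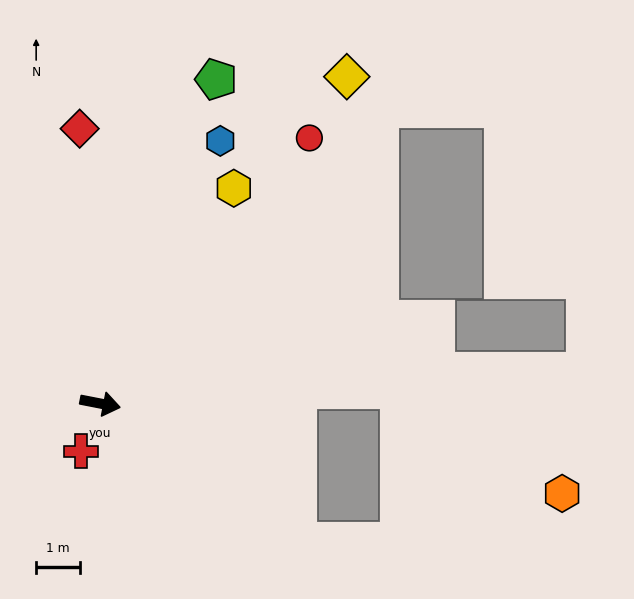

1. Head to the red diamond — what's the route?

turn left 105°, forward 6.3 m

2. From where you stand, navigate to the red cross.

turn right 101°, forward 1.2 m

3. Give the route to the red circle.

turn left 63°, forward 7.7 m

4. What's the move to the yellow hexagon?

turn left 69°, forward 5.8 m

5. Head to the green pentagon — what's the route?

turn left 81°, forward 7.8 m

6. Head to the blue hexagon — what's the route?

turn left 76°, forward 6.6 m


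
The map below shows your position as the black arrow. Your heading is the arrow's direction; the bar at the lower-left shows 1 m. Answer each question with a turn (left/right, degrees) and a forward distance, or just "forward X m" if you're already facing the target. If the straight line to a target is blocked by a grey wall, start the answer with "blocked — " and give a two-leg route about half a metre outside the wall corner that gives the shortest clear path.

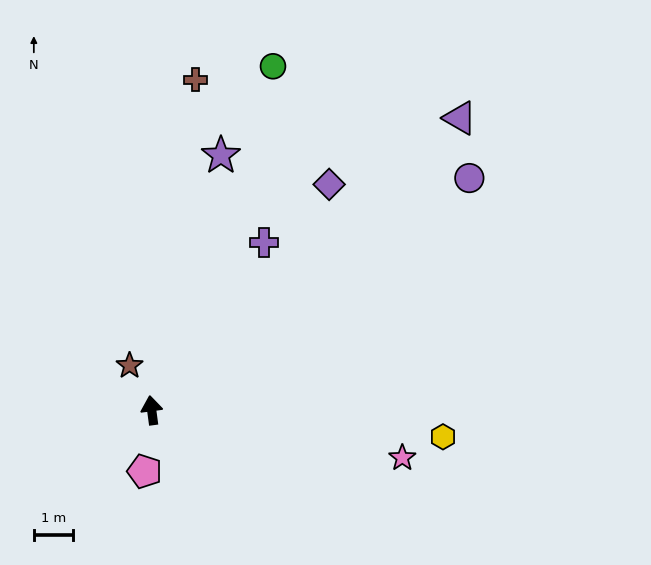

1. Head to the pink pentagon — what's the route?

turn left 166°, forward 1.6 m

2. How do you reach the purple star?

turn right 23°, forward 6.8 m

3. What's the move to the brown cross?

turn right 15°, forward 8.6 m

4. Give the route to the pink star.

turn right 108°, forward 6.5 m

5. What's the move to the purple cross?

turn right 41°, forward 5.2 m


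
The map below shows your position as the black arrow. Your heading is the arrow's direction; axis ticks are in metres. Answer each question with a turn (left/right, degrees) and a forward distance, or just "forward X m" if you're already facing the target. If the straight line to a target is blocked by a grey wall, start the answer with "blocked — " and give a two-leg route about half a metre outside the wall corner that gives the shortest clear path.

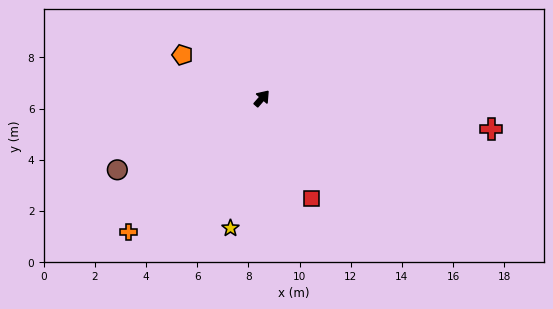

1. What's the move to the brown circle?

turn left 157°, forward 6.3 m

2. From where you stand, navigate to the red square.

turn right 113°, forward 4.4 m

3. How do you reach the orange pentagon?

turn left 102°, forward 3.5 m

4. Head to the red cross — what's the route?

turn right 57°, forward 9.0 m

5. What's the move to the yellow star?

turn right 153°, forward 5.2 m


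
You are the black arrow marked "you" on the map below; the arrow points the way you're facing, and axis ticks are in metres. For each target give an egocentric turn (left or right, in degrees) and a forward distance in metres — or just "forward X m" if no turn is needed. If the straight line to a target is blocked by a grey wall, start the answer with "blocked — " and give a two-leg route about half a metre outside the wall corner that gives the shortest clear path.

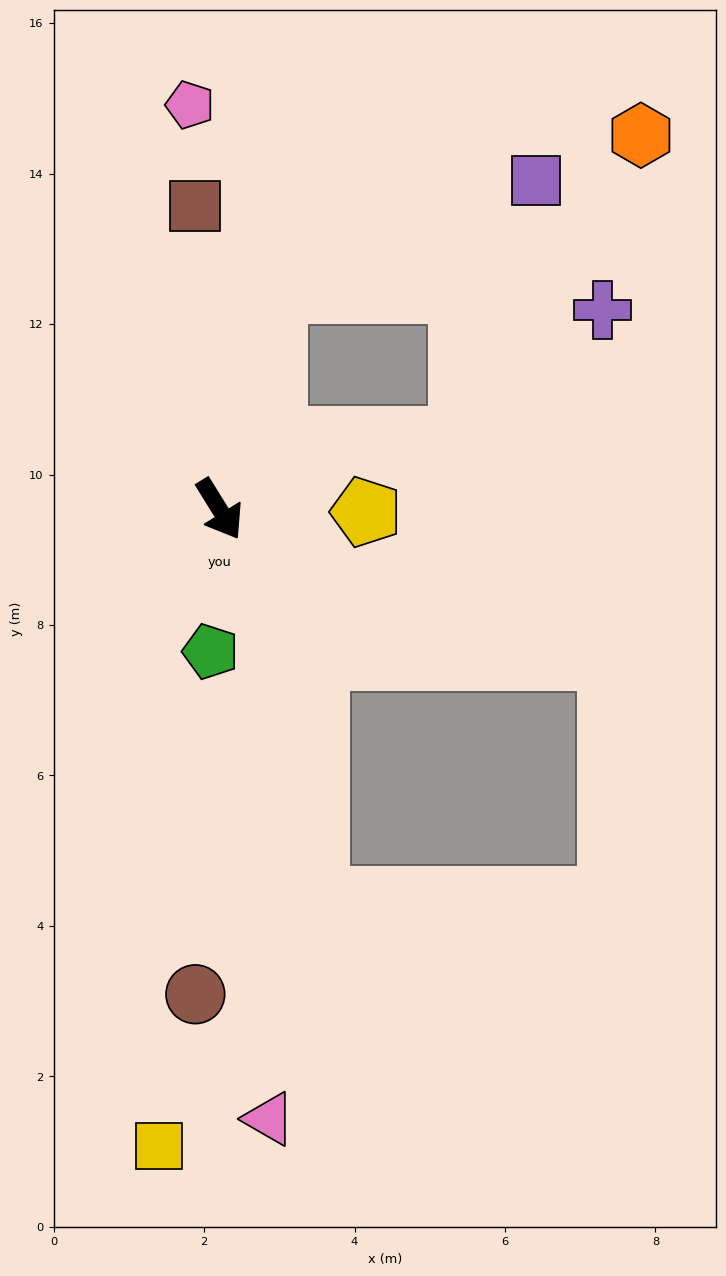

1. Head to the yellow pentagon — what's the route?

turn left 57°, forward 1.9 m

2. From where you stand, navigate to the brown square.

turn left 153°, forward 4.0 m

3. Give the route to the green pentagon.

turn right 35°, forward 1.9 m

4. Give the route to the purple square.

blocked — turn left 134°, forward 3.0 m, then turn right 53°, forward 3.8 m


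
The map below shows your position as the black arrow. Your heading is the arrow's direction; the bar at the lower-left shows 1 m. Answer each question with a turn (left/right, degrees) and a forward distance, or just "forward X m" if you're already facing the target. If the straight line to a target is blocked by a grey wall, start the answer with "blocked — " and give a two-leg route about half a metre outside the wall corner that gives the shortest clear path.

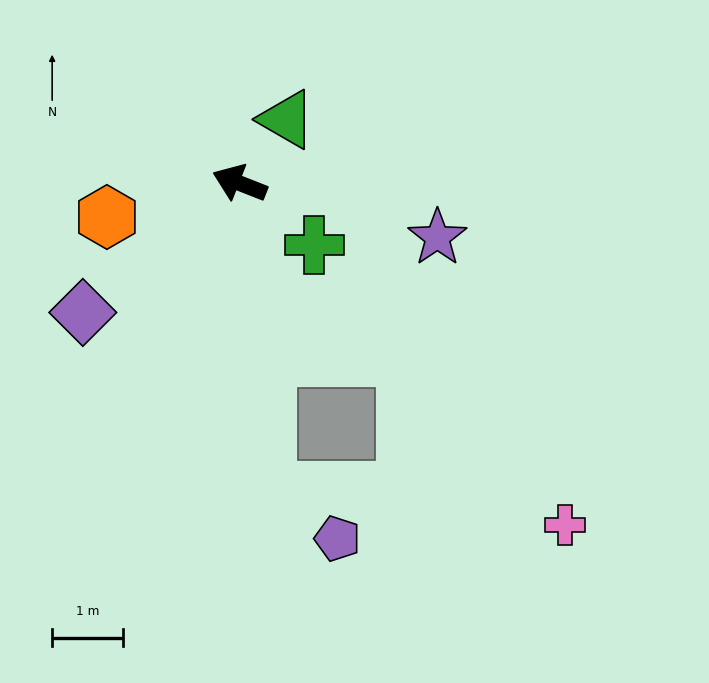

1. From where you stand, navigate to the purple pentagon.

blocked — turn left 116°, forward 4.4 m, then turn left 52°, forward 1.2 m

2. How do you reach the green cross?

turn left 162°, forward 1.4 m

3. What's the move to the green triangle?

turn right 105°, forward 1.1 m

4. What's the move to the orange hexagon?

turn left 36°, forward 1.9 m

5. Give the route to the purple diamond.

turn left 61°, forward 2.9 m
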